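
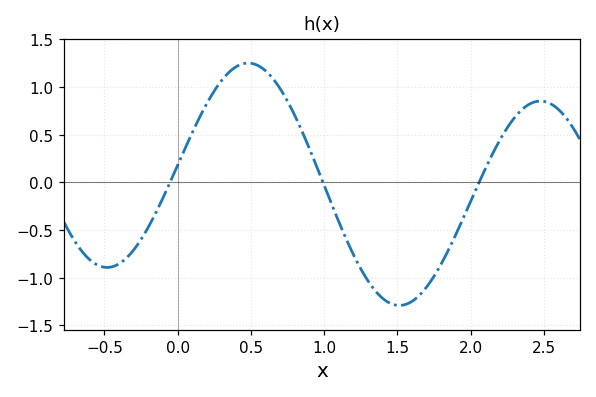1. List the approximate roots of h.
-0.052, 0.992, 2.06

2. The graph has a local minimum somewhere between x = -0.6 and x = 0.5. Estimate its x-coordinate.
-0.481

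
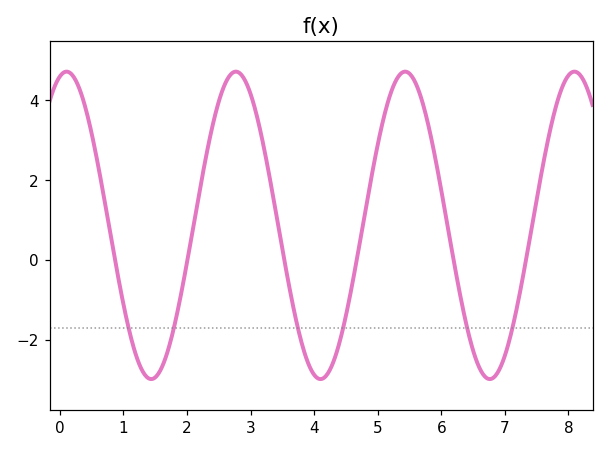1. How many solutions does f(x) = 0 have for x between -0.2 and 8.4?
6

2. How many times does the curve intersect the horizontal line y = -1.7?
6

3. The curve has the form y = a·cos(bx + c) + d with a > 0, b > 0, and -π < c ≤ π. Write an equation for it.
y = 3.85cos(2.36x - 0.252) + 0.86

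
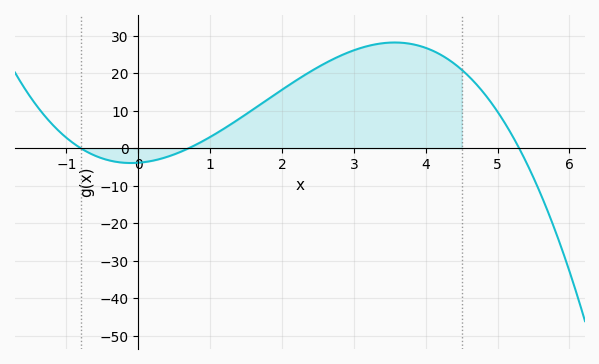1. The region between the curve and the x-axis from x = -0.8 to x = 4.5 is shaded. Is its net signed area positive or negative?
positive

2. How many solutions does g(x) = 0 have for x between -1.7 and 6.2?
3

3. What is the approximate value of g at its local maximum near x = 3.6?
28.2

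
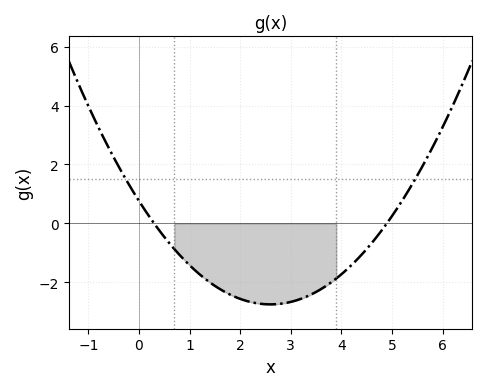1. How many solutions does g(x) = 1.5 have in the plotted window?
2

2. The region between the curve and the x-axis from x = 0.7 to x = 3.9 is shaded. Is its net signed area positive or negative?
negative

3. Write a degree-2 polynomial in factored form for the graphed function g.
y = 0.52(x - 0.3)(x - 4.9)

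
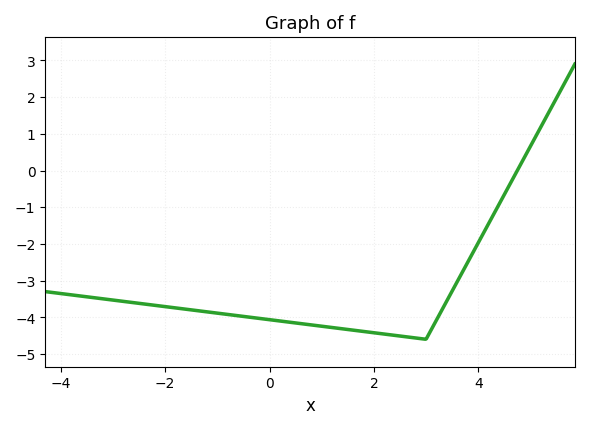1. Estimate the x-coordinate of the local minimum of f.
3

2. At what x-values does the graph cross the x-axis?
4.75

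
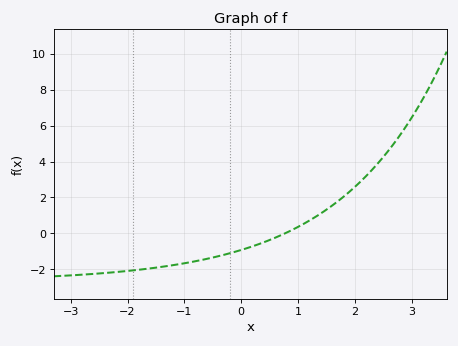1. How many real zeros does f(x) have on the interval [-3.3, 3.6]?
1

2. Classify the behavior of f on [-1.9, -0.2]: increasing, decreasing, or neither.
increasing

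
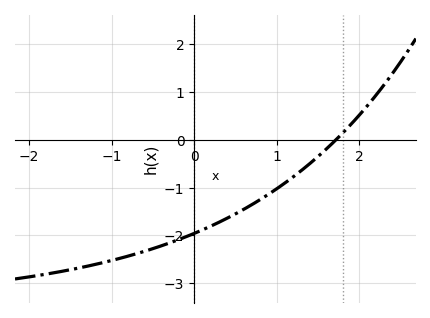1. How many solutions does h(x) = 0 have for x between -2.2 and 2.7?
1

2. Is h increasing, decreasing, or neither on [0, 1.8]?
increasing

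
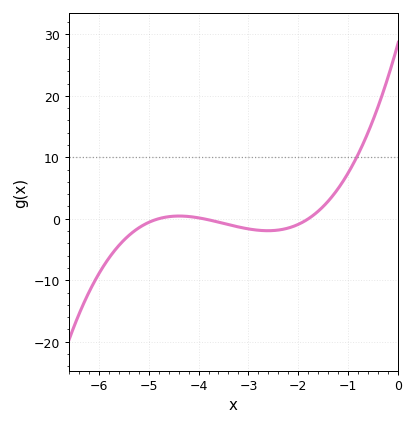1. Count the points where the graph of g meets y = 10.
1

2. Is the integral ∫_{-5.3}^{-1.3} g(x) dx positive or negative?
negative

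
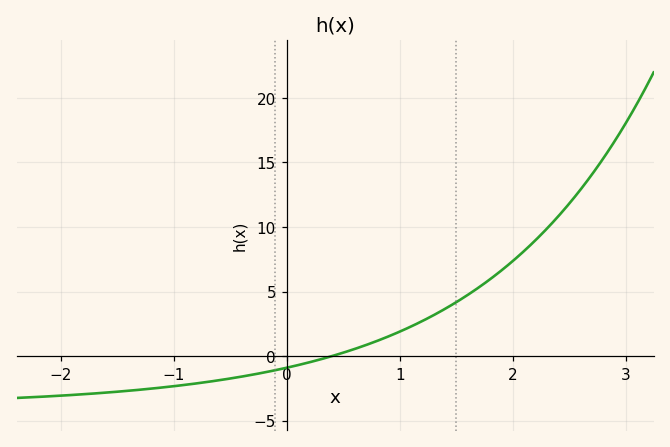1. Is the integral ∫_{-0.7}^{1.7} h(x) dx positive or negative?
positive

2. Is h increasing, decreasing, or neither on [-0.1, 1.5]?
increasing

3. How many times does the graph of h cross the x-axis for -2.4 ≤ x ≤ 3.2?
1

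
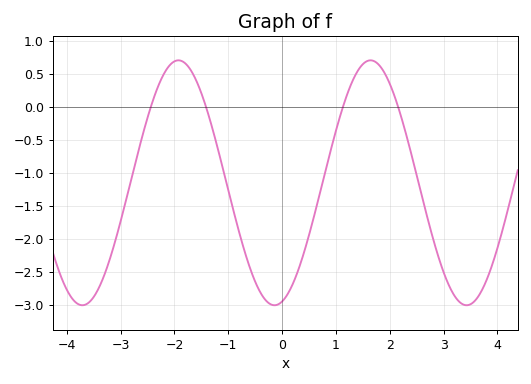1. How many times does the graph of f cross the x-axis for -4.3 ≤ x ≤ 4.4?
4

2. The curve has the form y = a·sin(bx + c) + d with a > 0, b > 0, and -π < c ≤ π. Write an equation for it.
y = 1.86sin(1.8x - 1.3) - 1.15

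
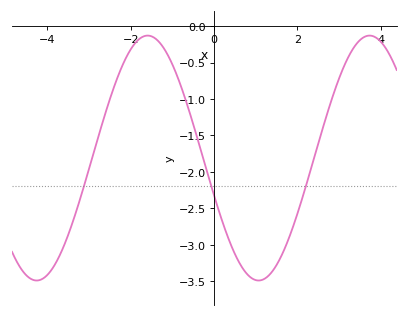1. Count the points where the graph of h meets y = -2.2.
3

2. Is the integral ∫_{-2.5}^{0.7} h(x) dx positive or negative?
negative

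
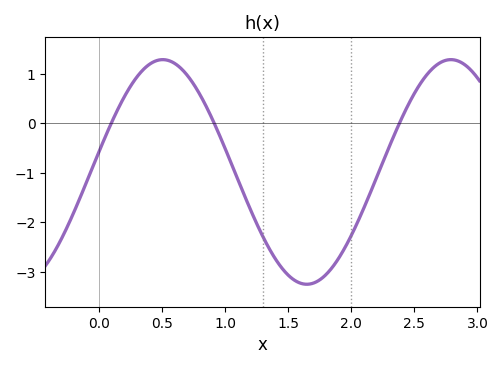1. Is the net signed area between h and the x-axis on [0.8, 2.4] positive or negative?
negative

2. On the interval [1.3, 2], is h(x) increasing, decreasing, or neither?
neither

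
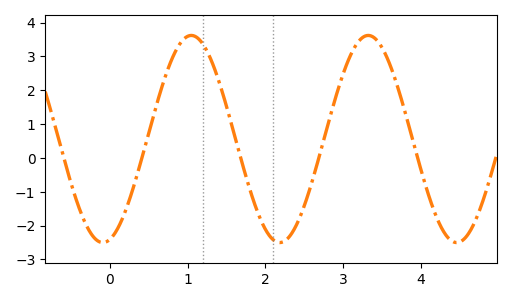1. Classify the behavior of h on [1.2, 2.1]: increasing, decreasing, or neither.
decreasing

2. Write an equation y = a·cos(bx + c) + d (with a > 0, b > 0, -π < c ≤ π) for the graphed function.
y = 3.06cos(2.8x - 2.9) + 0.56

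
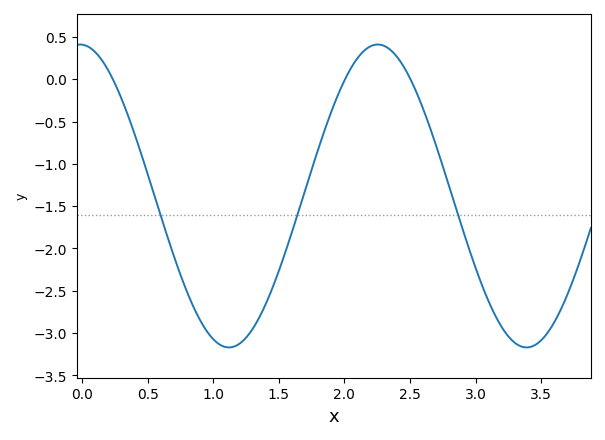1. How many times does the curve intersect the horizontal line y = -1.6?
3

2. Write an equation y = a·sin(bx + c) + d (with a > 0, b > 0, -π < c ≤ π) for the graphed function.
y = 1.79sin(2.8x + 1.6) - 1.38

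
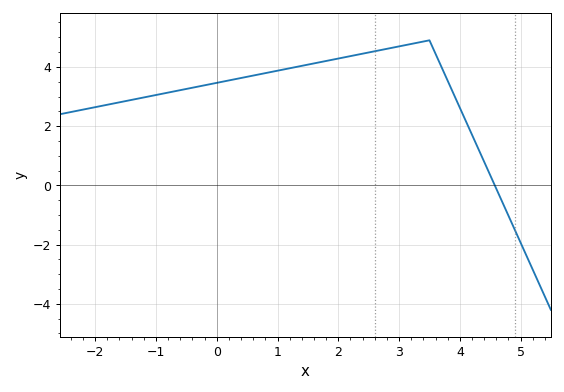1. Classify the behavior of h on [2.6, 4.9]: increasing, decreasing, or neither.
neither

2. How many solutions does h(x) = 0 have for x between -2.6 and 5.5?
1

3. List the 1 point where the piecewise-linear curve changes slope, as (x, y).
(3.5, 4.9)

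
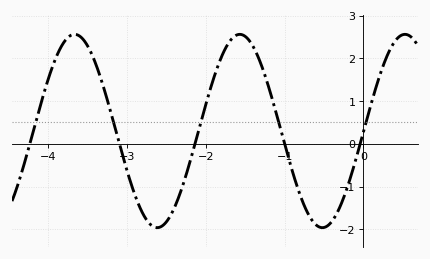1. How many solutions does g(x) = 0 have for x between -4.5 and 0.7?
5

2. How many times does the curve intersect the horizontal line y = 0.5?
5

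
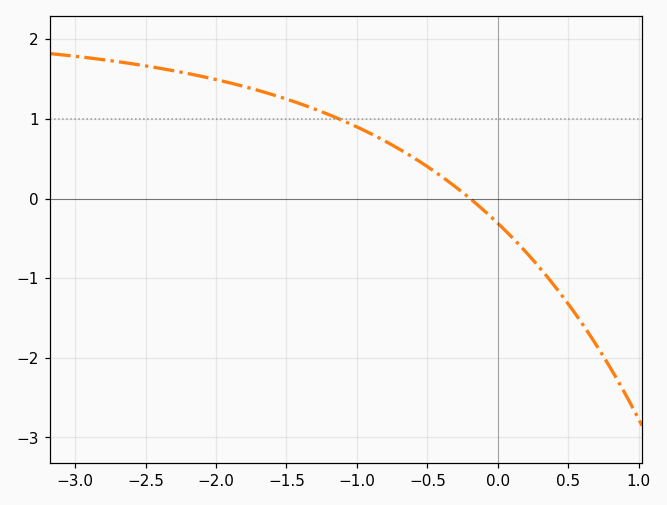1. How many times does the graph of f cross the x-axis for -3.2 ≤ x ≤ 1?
1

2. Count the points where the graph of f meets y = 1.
1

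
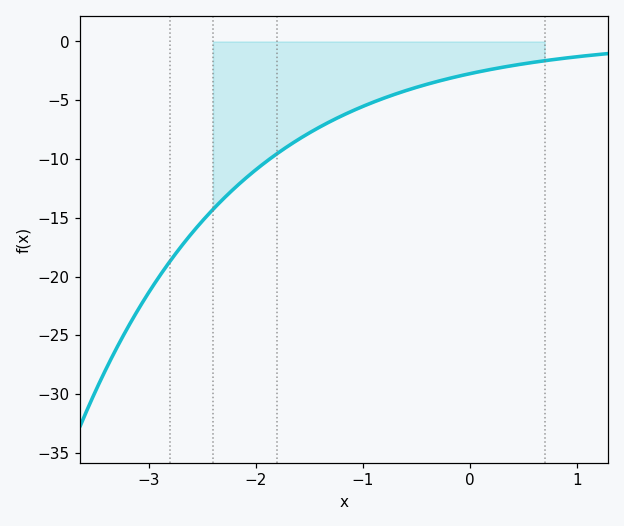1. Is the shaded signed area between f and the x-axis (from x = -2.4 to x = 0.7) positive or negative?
negative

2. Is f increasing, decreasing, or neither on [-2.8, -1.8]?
increasing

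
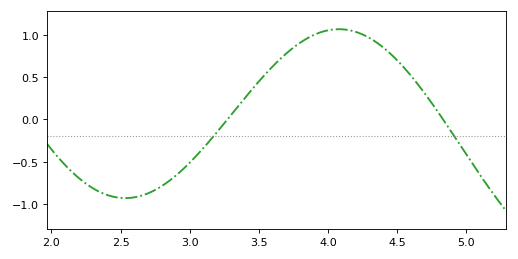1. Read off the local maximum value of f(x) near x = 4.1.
1.05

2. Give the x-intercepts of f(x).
3.25, 4.85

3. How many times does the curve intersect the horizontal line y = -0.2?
2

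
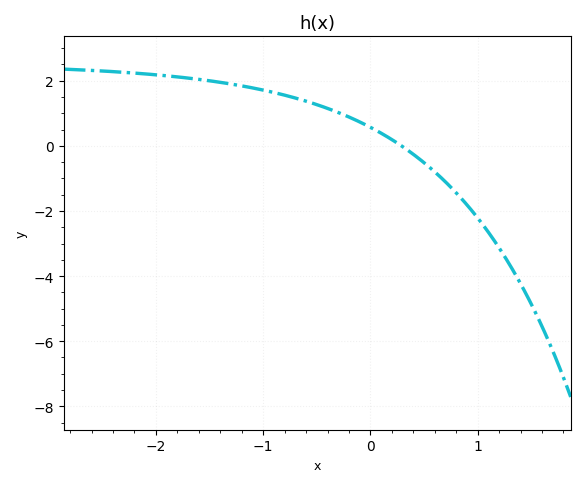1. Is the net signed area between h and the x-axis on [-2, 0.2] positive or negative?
positive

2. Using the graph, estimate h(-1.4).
2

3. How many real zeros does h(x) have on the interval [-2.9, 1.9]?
1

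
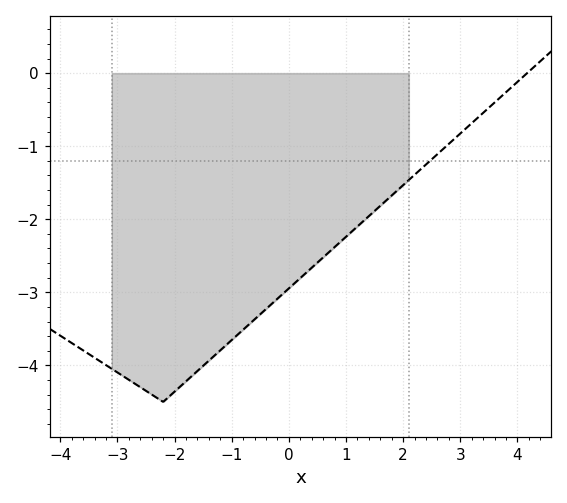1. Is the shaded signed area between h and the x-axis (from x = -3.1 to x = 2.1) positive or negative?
negative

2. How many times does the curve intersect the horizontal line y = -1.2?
1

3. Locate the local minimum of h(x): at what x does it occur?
-2.2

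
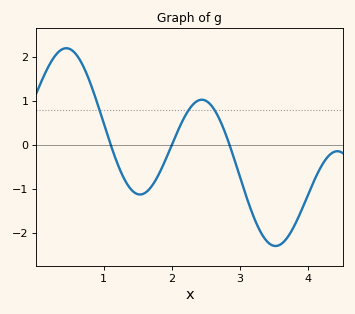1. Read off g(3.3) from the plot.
-2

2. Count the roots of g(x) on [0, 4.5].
3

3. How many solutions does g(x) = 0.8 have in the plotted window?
3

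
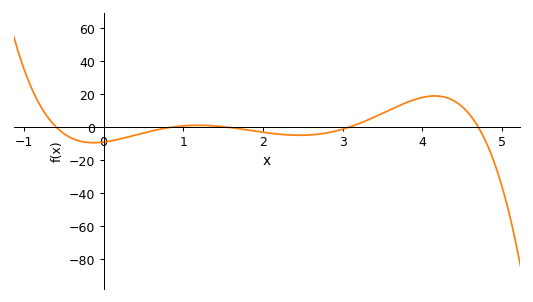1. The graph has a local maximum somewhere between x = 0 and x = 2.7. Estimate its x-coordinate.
1.19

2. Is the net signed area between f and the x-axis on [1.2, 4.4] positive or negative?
positive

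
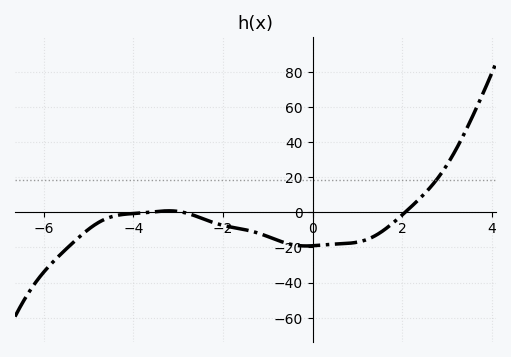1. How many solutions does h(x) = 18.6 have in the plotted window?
1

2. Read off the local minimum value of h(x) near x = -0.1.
-19.1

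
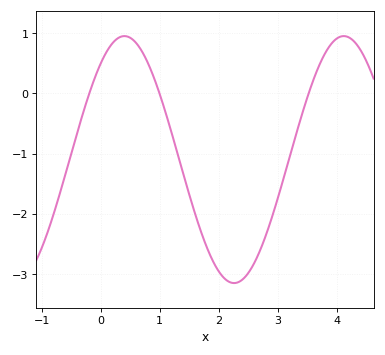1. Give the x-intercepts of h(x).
-0.2, 1, 3.5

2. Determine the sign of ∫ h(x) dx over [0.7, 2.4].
negative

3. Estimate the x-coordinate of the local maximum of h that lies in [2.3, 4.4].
4.1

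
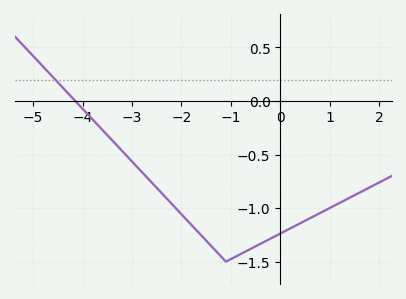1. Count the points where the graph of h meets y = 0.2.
1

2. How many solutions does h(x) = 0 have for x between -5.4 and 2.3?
1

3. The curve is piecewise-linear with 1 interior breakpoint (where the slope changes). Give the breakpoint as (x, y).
(-1.1, -1.5)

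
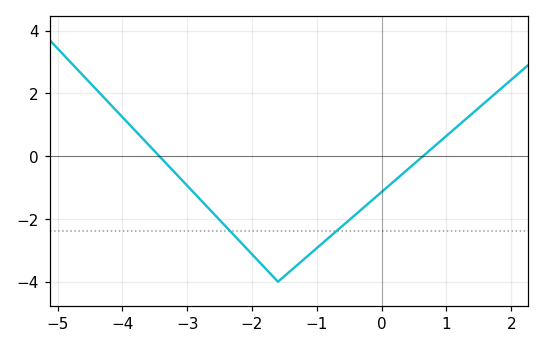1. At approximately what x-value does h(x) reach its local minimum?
-1.6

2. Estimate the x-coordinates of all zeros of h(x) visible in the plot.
-3.43, 0.638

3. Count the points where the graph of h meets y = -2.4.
2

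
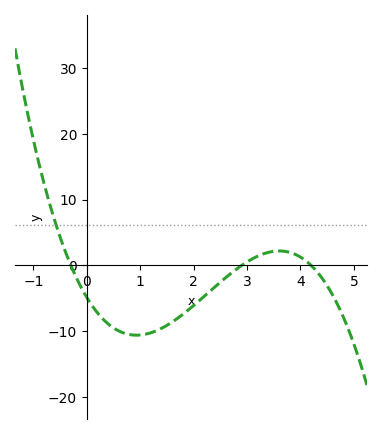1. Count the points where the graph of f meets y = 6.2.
1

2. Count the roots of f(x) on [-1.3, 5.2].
3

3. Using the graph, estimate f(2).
-6.1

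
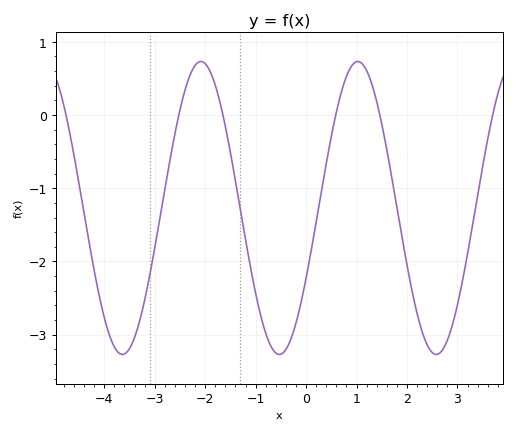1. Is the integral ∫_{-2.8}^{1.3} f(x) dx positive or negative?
negative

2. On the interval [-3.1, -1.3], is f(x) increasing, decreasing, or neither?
neither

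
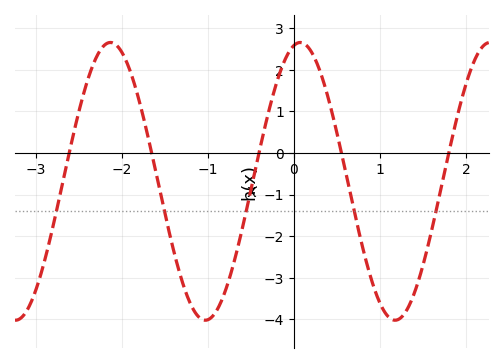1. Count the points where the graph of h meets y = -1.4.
5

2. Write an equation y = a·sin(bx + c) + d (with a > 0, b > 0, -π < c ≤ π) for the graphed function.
y = 3.34sin(2.9x + 1.4) - 0.68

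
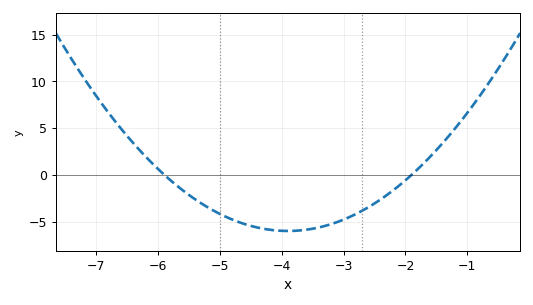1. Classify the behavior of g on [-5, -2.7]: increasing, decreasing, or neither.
neither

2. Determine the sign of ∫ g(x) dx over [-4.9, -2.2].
negative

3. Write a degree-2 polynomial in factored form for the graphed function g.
y = 1.5(x + 5.9)(x + 1.9)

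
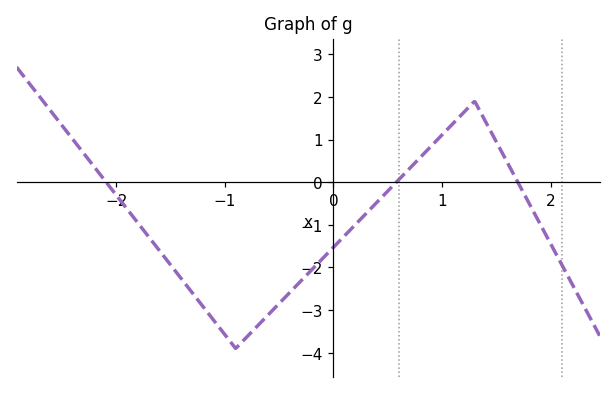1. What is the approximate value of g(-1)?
-3.57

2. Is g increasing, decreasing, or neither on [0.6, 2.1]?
neither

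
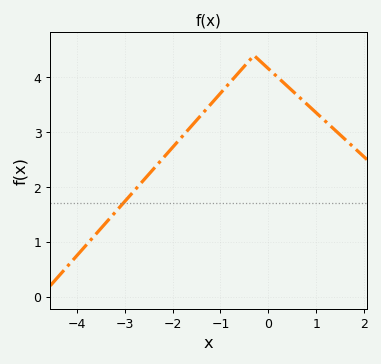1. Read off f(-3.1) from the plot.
1.6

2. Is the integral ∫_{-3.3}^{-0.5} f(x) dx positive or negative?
positive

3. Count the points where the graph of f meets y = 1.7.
1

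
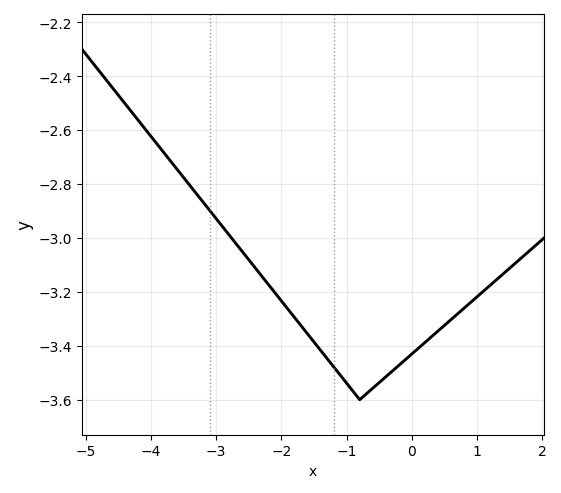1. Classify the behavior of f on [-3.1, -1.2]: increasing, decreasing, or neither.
decreasing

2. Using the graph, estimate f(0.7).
-3.28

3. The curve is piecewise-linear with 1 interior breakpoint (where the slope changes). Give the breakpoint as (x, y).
(-0.8, -3.6)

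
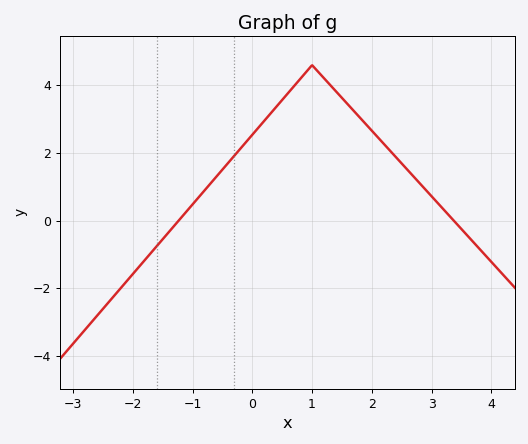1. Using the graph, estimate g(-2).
-1.6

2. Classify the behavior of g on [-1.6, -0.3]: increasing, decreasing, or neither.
increasing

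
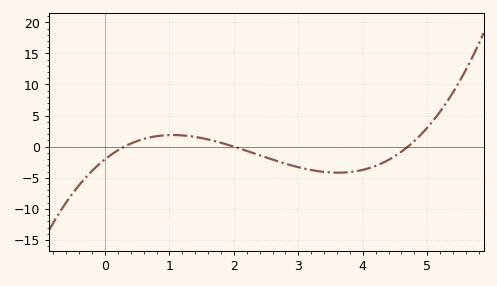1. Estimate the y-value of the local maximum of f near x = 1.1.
2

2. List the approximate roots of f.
0.3, 2, 4.7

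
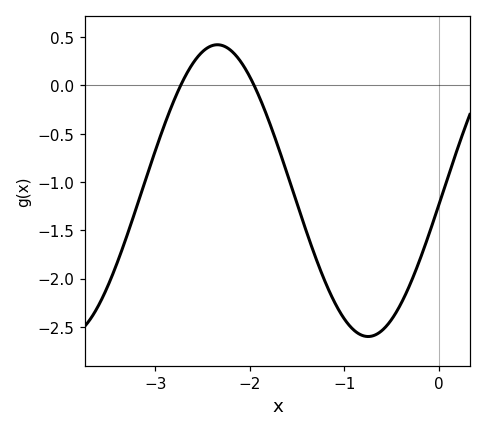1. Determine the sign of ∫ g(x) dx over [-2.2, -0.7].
negative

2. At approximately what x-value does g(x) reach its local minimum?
-0.7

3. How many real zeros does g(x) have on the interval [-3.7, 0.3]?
2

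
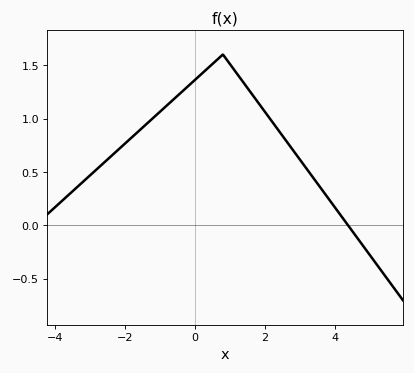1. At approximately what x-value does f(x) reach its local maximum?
0.8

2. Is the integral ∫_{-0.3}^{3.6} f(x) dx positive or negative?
positive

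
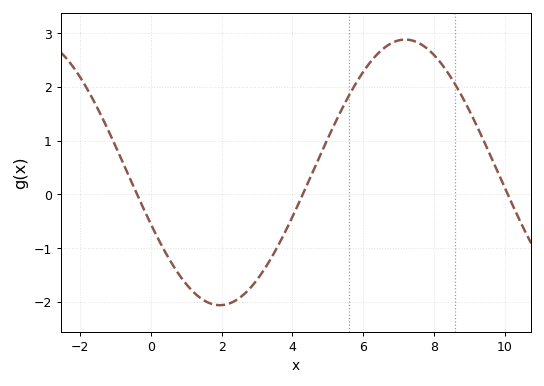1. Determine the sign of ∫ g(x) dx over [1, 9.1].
positive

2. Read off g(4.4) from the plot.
0.2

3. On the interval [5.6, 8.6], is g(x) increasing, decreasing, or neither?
neither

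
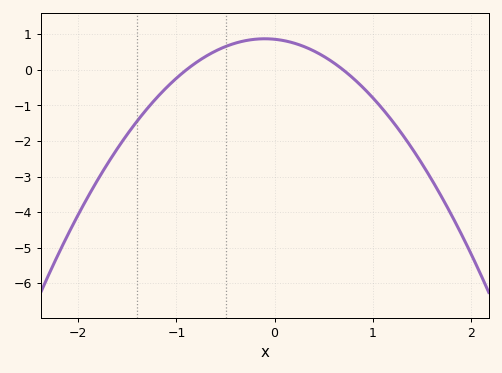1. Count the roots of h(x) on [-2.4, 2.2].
2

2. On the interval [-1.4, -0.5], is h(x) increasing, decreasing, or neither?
increasing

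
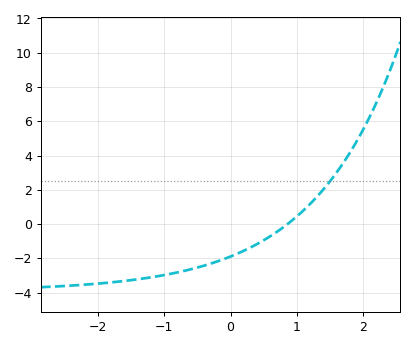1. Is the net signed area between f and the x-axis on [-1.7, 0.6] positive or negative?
negative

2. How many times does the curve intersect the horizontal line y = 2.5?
1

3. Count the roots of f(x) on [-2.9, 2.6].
1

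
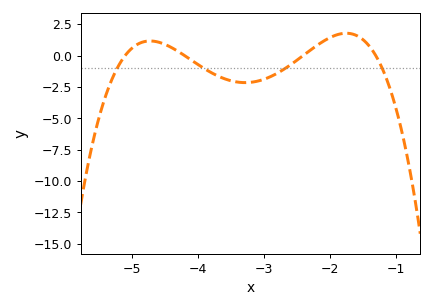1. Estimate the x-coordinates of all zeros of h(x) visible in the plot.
-5.1, -4.2, -2.4, -1.3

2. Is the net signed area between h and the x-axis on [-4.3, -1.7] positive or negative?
negative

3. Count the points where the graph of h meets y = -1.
4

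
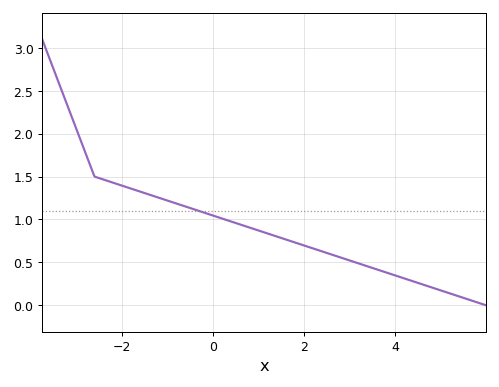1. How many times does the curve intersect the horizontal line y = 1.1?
1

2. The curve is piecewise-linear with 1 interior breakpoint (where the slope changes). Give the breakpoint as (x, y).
(-2.6, 1.5)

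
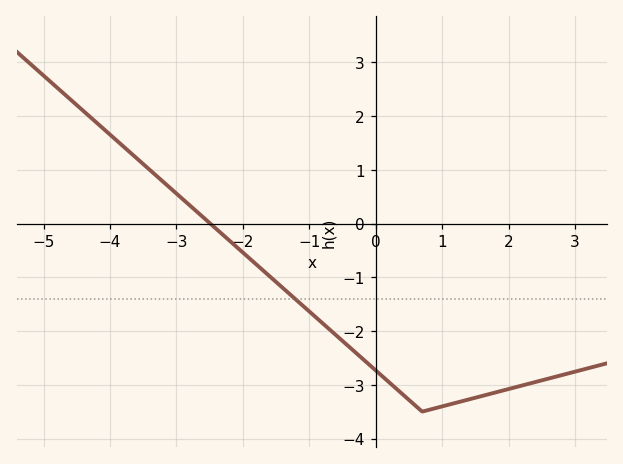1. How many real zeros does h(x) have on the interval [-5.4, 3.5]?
1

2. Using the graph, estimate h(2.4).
-3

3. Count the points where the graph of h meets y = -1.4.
1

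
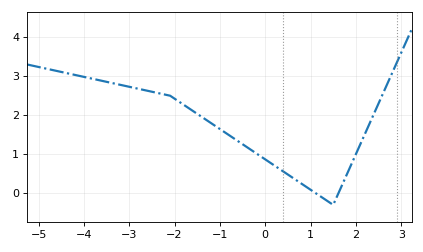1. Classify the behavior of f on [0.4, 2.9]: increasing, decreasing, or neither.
neither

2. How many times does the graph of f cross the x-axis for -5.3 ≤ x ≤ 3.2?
2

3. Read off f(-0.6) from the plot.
1.33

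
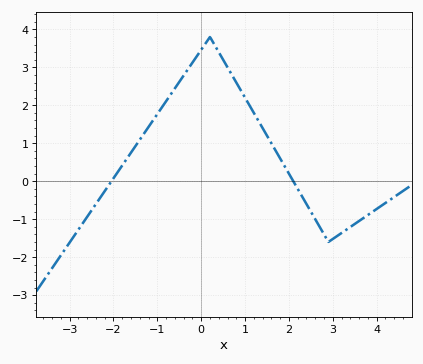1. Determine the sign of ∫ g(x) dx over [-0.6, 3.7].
positive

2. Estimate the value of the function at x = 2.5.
-0.8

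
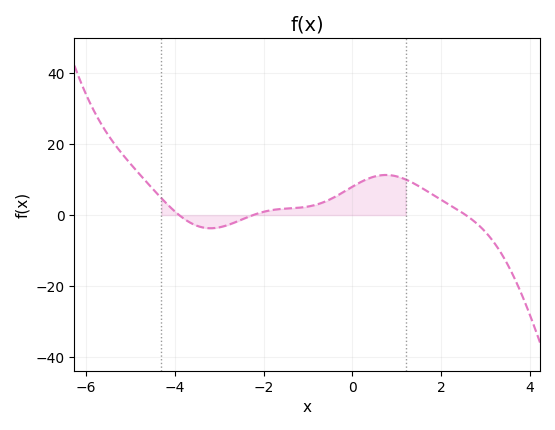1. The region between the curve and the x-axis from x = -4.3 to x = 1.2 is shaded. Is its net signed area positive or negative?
positive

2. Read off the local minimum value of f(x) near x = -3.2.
-4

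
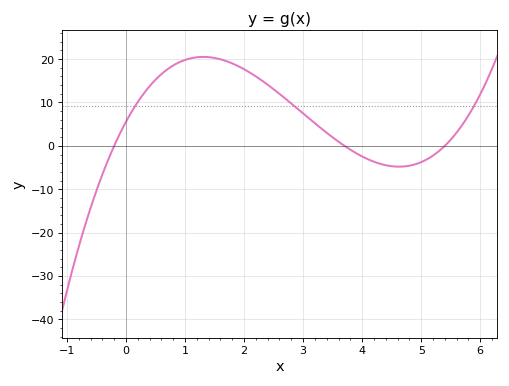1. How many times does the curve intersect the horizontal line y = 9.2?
3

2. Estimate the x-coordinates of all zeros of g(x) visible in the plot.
-0.2, 3.7, 5.4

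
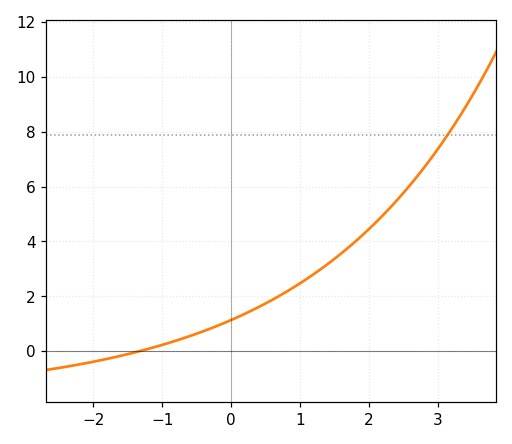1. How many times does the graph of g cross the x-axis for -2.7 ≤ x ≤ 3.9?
1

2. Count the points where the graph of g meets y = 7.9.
1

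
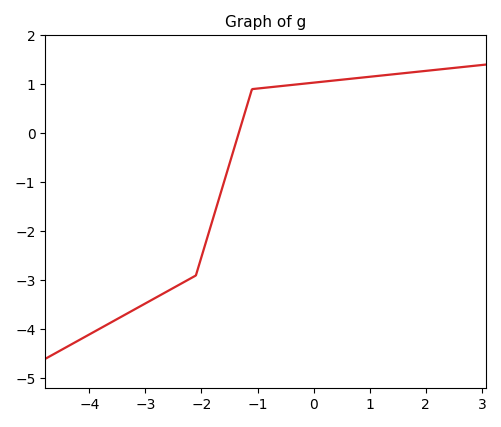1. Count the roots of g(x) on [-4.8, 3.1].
1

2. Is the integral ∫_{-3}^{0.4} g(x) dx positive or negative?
negative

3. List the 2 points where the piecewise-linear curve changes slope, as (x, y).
(-2.1, -2.9); (-1.1, 0.9)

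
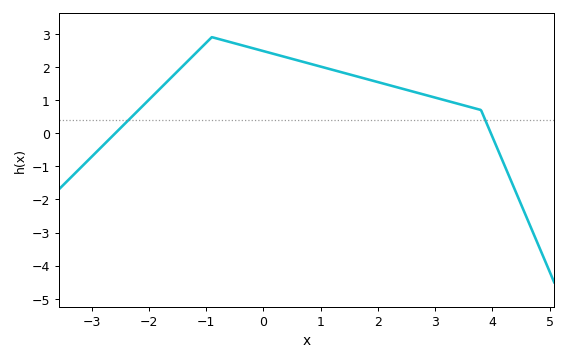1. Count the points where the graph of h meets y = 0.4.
2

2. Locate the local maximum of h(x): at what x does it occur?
-0.9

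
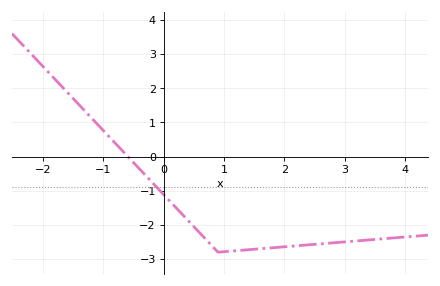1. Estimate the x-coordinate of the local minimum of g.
0.903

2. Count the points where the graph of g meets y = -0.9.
1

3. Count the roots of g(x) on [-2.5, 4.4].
1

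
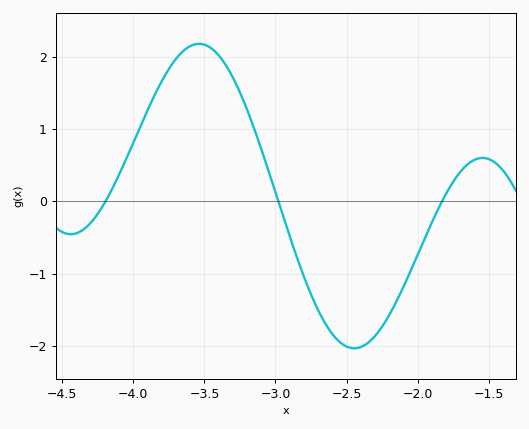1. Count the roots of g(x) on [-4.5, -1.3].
3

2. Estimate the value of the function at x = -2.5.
-2.01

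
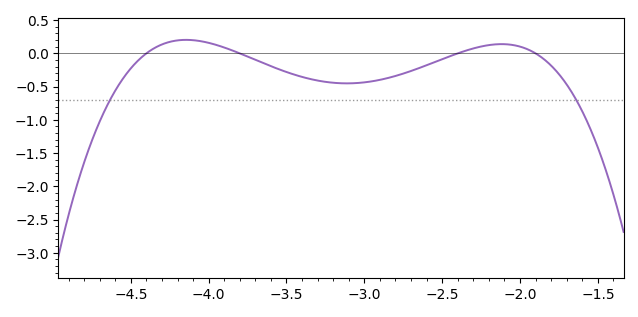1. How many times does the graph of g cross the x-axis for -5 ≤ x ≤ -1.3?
4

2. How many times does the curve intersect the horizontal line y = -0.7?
2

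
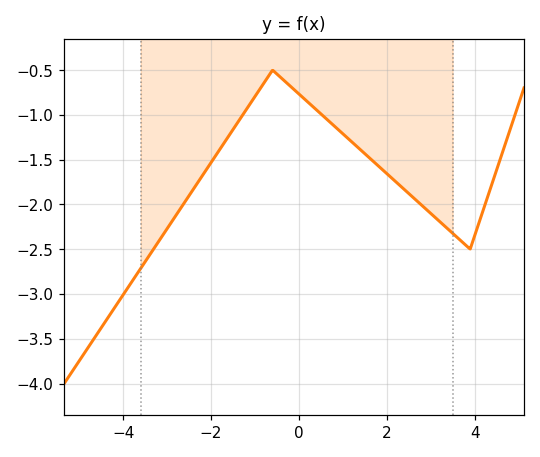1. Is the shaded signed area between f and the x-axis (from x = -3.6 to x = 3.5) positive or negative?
negative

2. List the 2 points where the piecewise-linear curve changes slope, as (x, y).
(-0.6, -0.5); (3.9, -2.5)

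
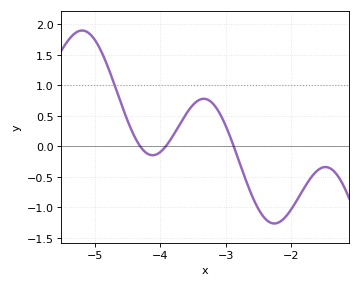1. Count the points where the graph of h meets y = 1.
1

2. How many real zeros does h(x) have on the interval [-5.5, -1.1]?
3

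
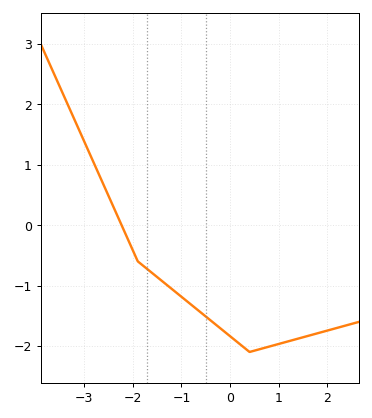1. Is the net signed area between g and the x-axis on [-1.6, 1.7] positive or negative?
negative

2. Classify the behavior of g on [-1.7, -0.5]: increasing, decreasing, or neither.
decreasing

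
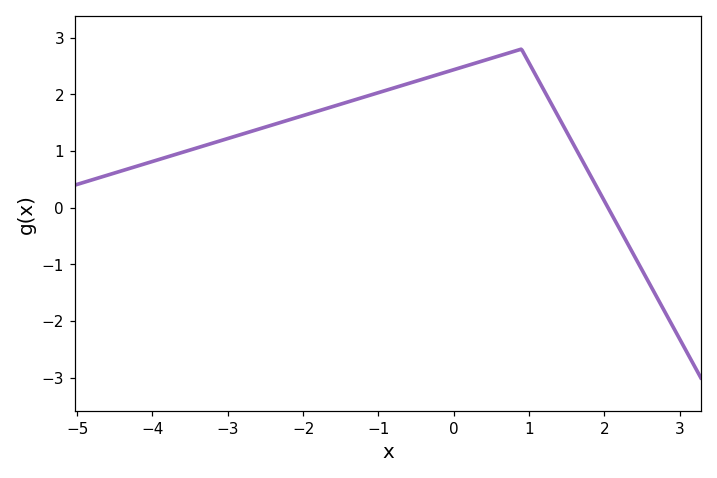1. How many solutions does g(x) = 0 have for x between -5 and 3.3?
1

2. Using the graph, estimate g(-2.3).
1.51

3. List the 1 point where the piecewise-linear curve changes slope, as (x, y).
(0.9, 2.8)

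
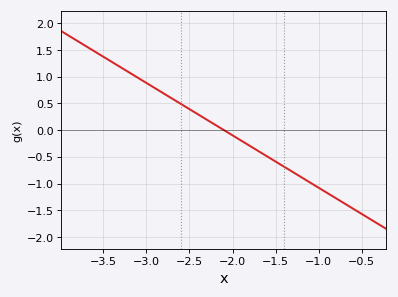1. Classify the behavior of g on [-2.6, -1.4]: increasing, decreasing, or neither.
decreasing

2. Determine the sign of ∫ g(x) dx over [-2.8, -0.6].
negative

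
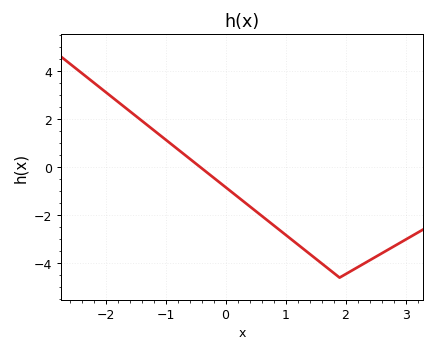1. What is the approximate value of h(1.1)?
-3.02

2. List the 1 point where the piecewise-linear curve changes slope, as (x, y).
(1.9, -4.6)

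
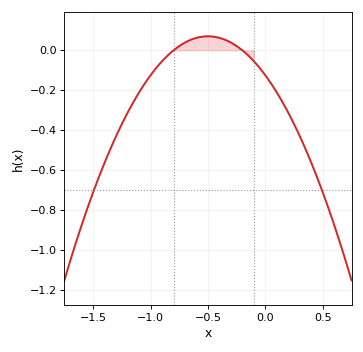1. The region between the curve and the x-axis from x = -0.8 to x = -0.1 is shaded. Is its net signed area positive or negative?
positive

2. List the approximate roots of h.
-0.8, -0.2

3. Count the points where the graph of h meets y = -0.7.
2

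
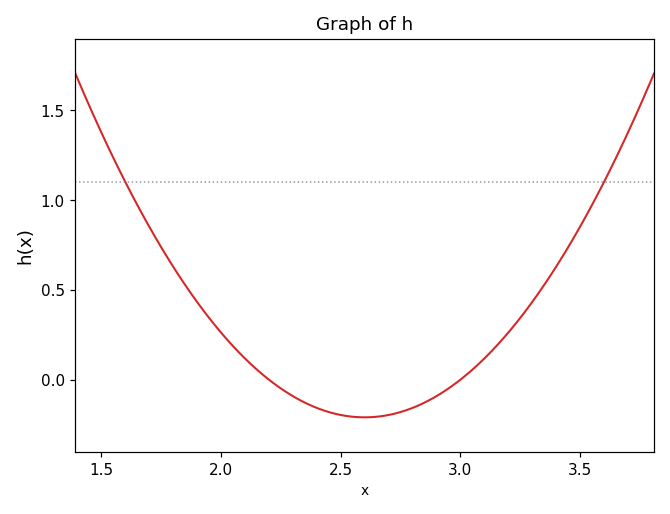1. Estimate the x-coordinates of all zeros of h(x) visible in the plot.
2.2, 3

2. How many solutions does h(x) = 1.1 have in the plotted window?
2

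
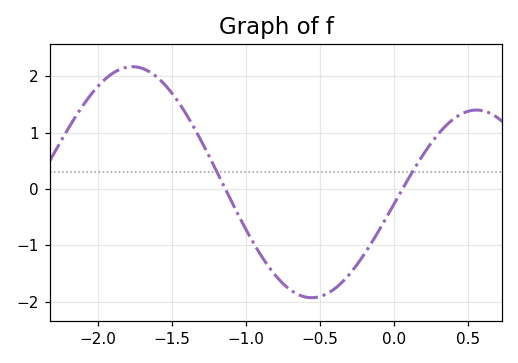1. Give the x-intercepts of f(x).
-1.14, 0.057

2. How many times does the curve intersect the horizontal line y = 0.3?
2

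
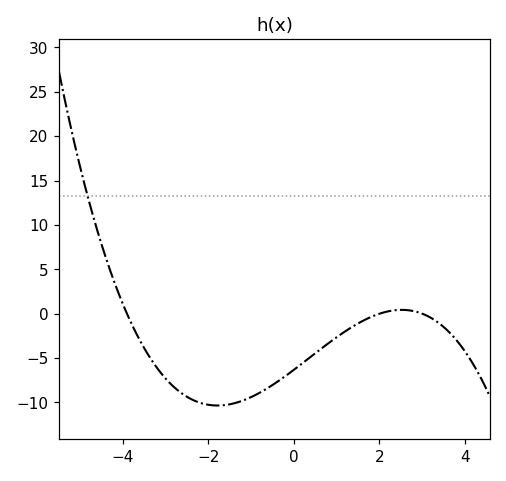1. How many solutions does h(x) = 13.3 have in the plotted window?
1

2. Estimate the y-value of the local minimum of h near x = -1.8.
-10.3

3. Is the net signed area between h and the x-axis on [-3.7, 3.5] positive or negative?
negative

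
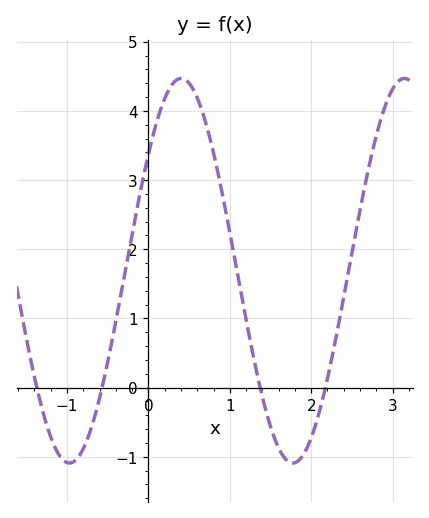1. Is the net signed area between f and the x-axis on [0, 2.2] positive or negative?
positive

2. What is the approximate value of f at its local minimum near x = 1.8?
-1.09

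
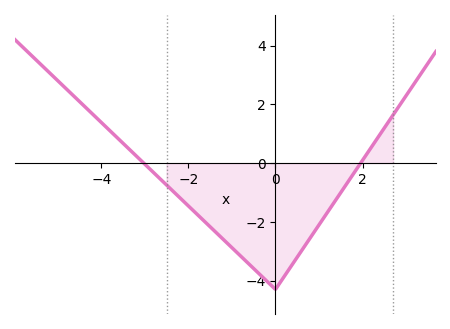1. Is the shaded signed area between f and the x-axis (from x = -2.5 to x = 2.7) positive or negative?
negative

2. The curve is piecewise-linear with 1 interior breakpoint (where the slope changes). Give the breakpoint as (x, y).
(0, -4.3)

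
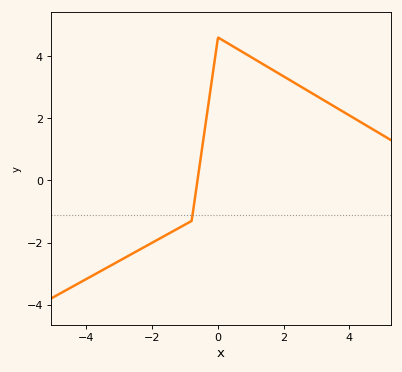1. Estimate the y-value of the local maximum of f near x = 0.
4.6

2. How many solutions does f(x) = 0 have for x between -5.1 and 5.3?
1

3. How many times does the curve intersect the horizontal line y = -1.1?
1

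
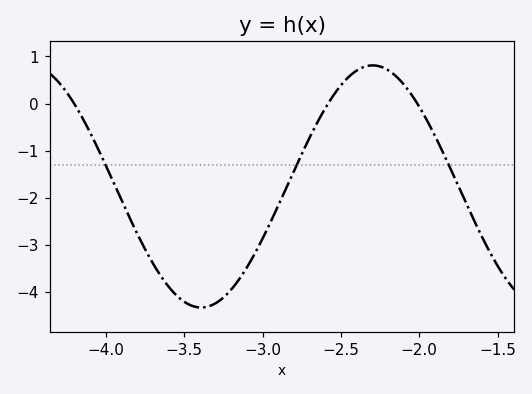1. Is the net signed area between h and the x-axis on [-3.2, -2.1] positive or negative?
negative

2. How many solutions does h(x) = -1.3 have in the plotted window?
3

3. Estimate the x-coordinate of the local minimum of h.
-3.4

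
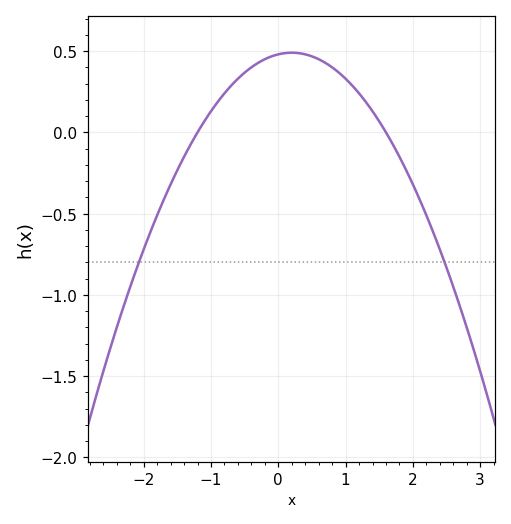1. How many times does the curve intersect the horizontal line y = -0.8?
2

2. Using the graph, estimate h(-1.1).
0.068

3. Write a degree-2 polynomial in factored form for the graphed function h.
y = -0.25(x + 1.2)(x - 1.6)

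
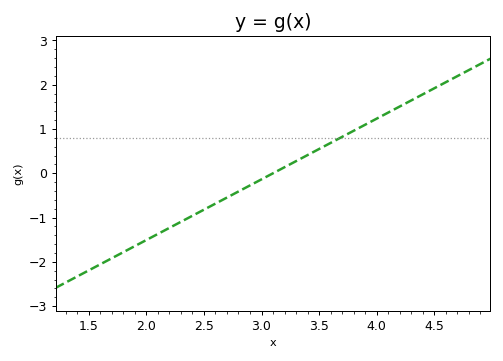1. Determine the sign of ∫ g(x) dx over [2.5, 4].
positive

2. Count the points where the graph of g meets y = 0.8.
1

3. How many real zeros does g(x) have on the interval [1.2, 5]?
1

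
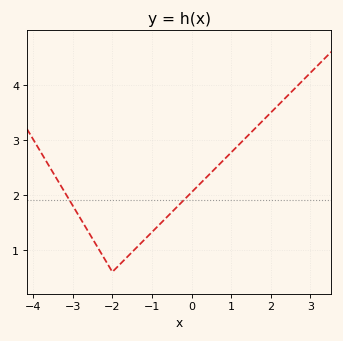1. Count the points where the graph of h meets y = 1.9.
2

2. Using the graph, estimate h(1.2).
2.92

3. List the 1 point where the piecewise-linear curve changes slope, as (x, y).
(-2, 0.6)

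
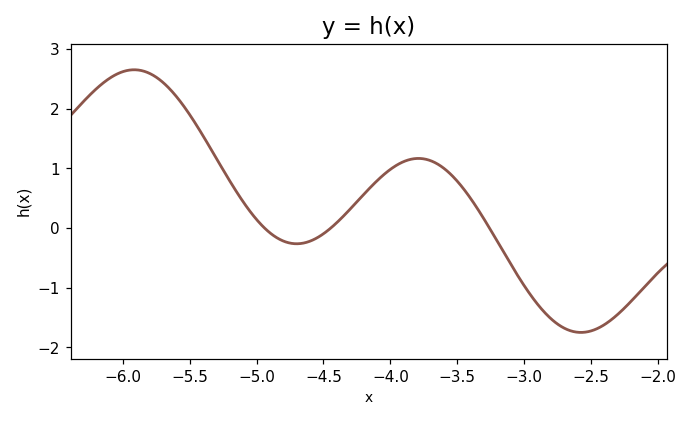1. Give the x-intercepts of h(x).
-4.9, -4.4, -3.3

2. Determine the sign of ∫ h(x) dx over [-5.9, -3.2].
positive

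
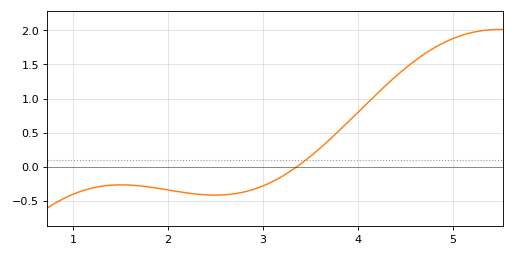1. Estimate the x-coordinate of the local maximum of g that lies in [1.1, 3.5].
1.5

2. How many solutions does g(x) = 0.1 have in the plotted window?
1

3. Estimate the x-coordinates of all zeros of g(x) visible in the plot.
3.36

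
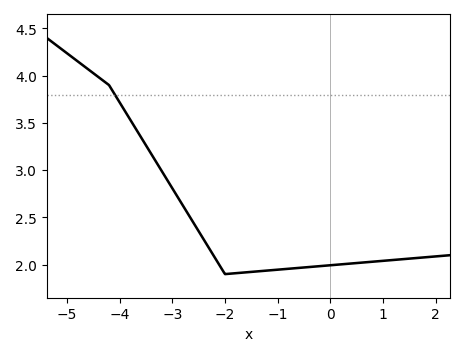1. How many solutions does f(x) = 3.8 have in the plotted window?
1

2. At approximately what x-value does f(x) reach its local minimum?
-2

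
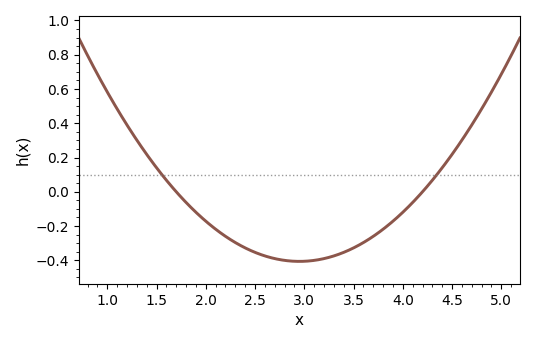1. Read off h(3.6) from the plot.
-0.296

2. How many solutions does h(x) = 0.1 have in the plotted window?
2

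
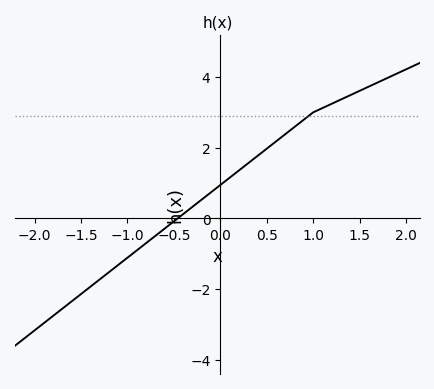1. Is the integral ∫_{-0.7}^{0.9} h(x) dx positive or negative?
positive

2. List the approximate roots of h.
-0.459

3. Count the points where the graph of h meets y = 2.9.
1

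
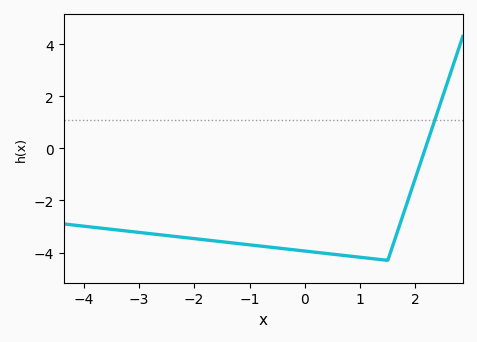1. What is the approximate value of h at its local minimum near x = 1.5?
-4.3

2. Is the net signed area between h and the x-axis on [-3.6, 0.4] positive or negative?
negative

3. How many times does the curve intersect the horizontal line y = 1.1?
1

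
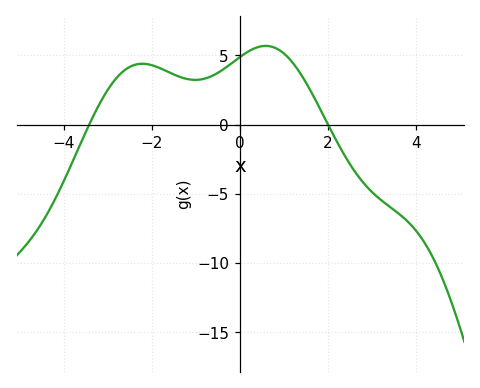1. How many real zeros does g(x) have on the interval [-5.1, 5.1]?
2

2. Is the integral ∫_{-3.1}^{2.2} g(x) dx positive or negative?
positive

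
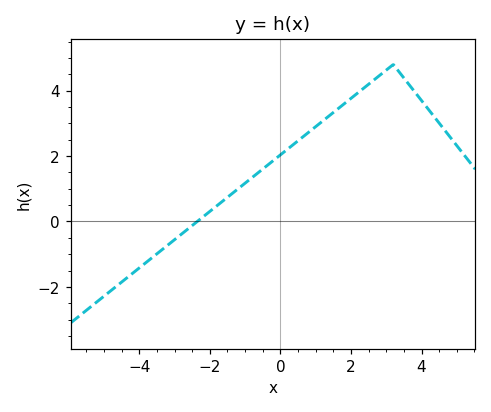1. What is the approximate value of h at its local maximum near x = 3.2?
4.8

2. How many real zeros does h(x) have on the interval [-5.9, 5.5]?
1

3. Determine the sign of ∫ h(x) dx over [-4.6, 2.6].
positive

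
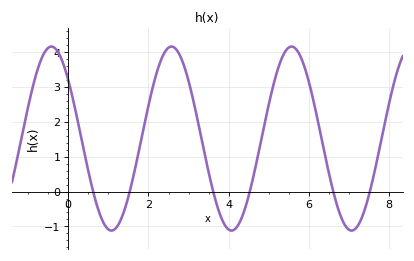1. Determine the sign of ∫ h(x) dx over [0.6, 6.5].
positive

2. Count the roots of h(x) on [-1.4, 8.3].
6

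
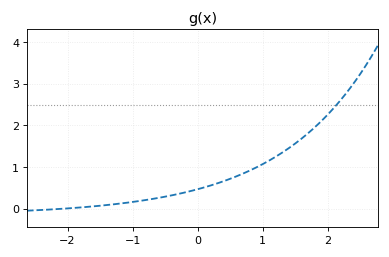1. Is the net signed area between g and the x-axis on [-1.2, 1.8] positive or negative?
positive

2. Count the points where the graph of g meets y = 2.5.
1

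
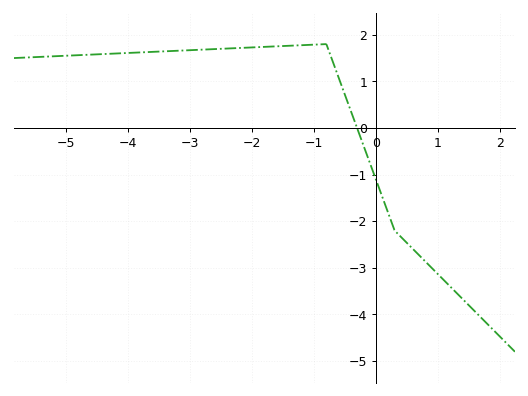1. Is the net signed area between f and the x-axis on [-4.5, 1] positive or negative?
positive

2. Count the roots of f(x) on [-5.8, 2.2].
1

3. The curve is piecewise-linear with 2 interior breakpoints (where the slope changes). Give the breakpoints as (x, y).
(-0.8, 1.8); (0.3, -2.2)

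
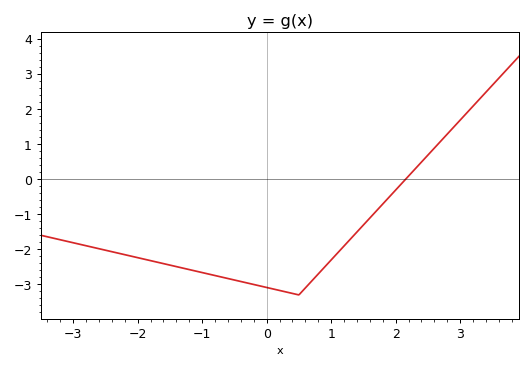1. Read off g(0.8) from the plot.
-2.7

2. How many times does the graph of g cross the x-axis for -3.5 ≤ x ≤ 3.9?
1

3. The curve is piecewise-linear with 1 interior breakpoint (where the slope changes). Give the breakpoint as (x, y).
(0.5, -3.3)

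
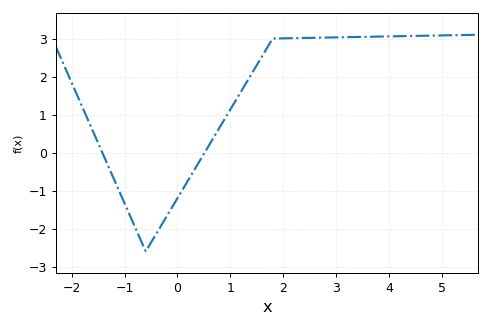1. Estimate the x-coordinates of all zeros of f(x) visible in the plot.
-1.4, 0.6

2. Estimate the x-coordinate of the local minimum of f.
-0.6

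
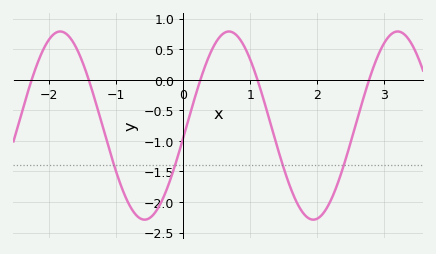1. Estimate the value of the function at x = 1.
0.335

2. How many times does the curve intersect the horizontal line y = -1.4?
4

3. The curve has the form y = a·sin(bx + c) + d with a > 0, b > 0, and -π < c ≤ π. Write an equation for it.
y = 1.54sin(2.5x - 0.14) - 0.75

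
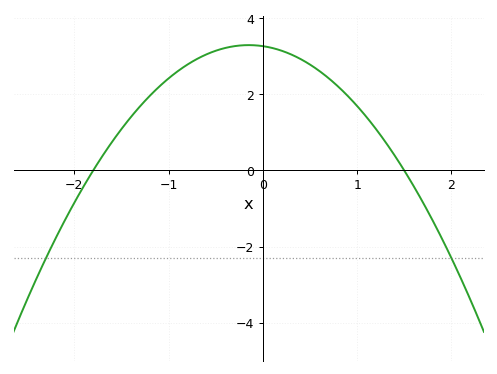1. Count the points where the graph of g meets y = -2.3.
2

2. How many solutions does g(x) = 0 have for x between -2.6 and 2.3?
2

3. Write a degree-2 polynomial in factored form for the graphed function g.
y = -1.21(x + 1.8)(x - 1.5)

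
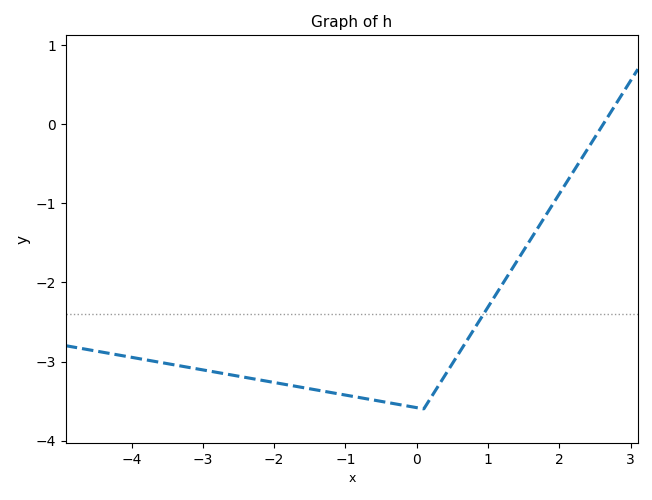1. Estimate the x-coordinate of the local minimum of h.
0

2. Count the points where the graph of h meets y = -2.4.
1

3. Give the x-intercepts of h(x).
2.6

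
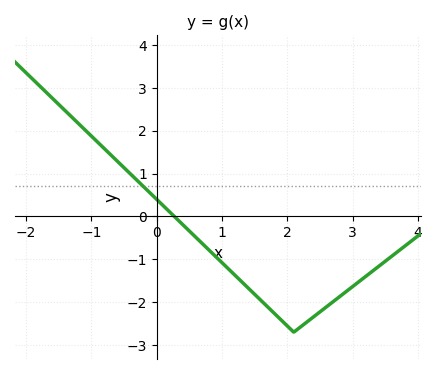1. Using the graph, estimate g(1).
-1.08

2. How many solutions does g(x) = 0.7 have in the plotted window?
1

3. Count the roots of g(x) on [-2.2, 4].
1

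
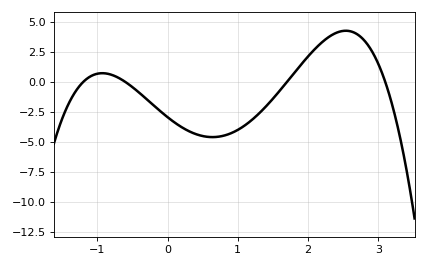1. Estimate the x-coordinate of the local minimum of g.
0.6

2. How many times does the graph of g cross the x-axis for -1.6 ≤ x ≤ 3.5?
4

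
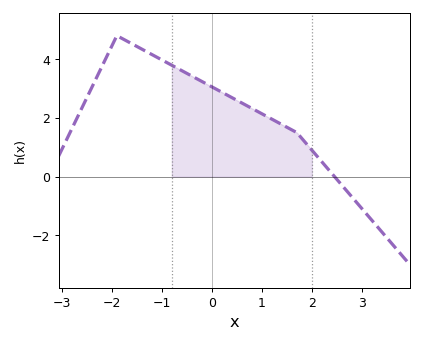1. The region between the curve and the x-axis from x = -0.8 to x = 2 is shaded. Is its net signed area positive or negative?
positive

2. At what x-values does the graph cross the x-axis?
2.5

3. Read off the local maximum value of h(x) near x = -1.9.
4.8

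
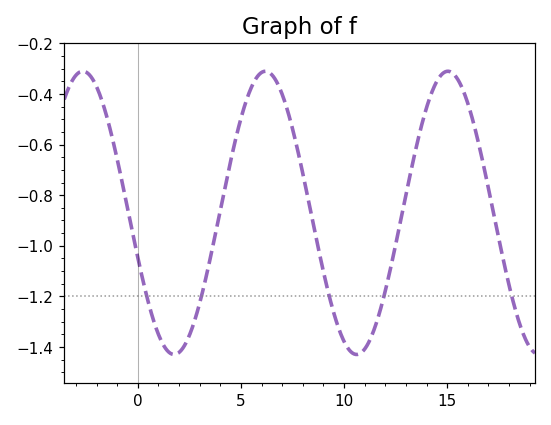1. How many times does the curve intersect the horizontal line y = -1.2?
5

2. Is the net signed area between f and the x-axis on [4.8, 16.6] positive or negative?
negative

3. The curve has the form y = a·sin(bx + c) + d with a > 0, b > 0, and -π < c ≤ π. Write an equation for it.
y = 0.56sin(0.71x - 2.8) - 0.87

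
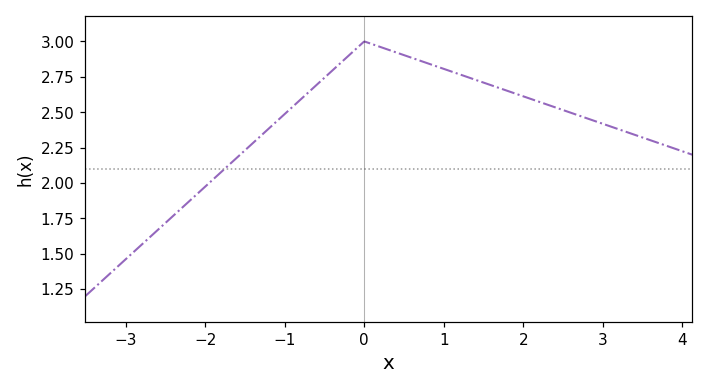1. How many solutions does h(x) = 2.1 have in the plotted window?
1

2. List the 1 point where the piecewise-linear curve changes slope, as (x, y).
(0, 3)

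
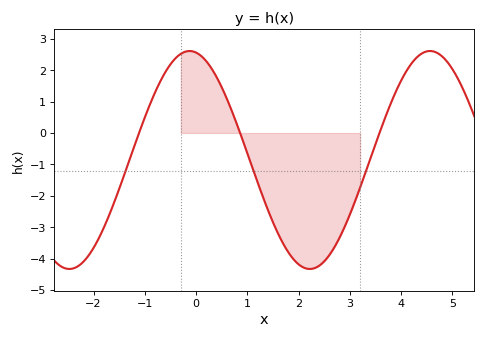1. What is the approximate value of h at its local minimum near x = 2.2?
-4.33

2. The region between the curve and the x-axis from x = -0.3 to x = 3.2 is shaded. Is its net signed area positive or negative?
negative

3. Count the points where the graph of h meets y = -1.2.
3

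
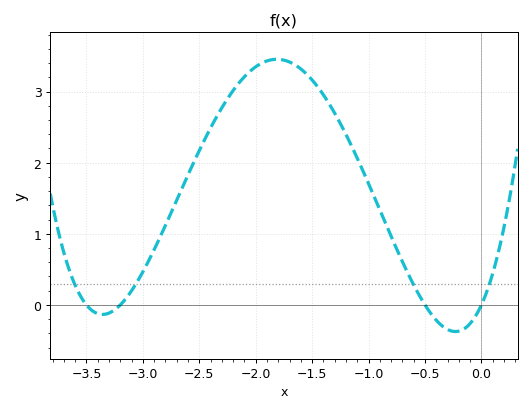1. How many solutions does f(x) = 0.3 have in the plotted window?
4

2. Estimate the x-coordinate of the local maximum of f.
-1.8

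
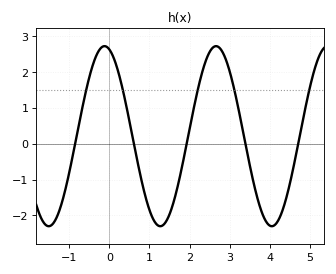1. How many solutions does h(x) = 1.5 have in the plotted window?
5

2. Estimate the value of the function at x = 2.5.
2.6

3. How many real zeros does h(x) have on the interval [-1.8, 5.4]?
5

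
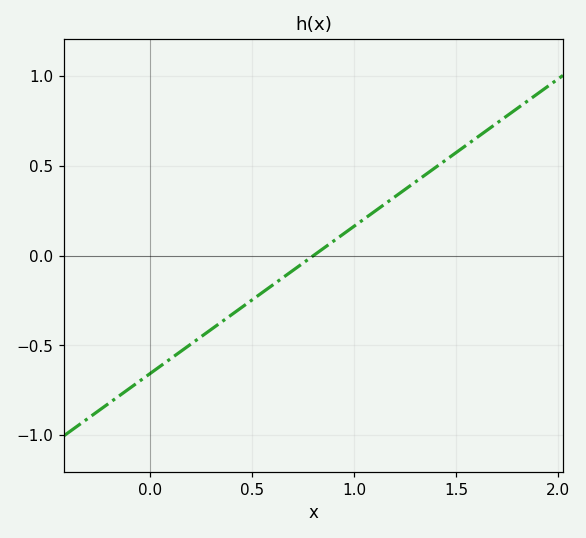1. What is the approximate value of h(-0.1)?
-0.75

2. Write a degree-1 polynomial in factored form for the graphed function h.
y = 0.82(x - 0.8)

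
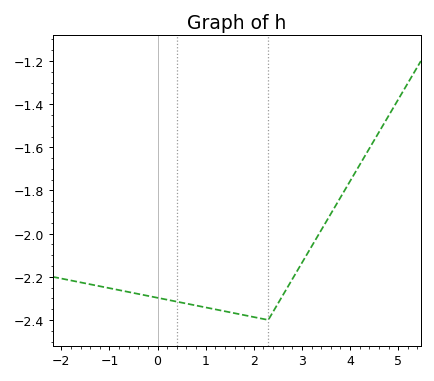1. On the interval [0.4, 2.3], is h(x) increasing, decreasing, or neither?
decreasing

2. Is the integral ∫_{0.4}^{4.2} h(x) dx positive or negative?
negative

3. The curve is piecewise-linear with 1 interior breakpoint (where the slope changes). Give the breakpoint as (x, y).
(2.3, -2.4)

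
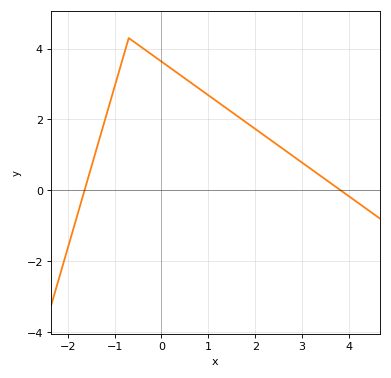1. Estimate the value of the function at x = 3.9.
0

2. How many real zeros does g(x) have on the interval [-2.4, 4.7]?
2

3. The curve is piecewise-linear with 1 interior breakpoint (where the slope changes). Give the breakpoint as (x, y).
(-0.7, 4.3)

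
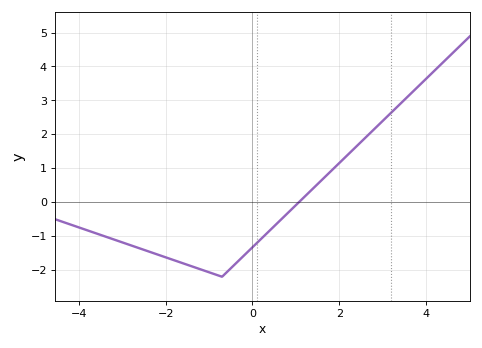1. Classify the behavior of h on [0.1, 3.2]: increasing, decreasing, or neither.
increasing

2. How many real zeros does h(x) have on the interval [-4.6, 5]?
1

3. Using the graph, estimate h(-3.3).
-1.05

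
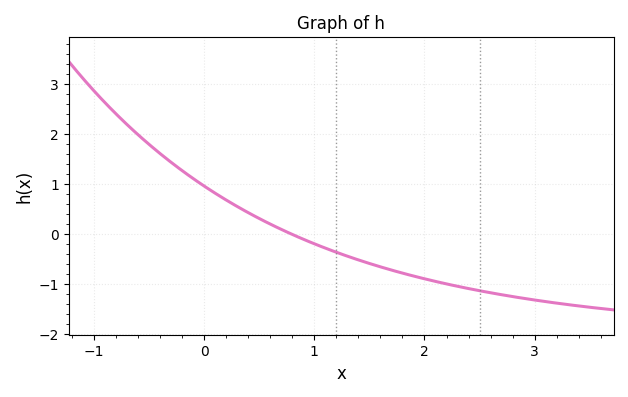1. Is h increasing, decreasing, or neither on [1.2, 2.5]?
decreasing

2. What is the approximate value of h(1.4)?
-0.5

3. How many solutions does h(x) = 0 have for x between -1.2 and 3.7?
1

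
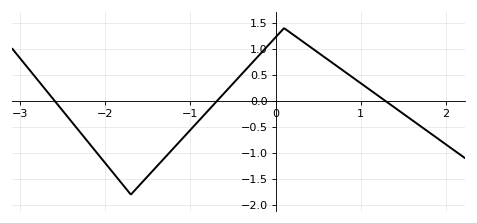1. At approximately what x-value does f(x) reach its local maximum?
0.1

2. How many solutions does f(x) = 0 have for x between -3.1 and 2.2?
3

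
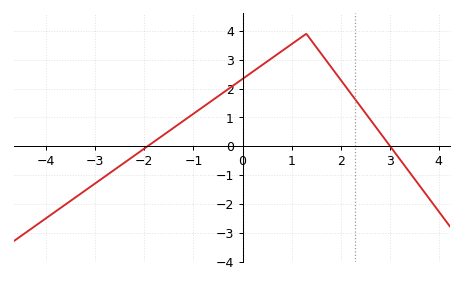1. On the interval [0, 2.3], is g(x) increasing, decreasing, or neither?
neither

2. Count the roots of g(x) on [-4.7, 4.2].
2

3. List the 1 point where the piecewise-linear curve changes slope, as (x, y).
(1.3, 3.9)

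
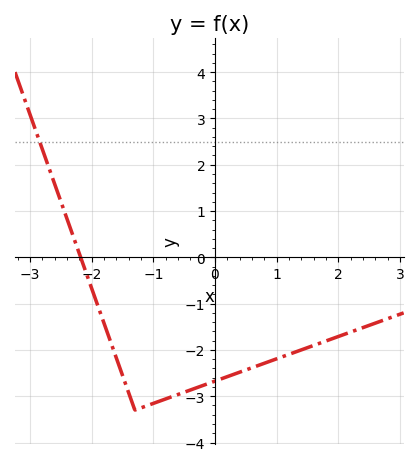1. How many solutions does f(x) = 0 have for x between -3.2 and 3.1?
1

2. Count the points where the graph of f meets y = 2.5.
1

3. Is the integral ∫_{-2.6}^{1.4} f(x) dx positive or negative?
negative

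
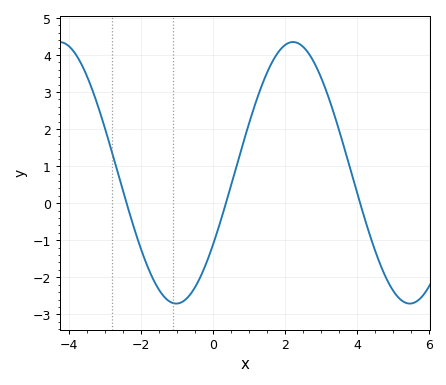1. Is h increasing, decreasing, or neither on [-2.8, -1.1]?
decreasing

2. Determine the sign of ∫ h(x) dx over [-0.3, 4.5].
positive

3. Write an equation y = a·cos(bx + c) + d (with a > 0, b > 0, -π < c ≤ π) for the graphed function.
y = 3.53cos(0.97x - 2.15) + 0.82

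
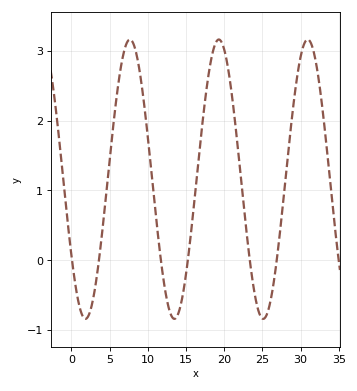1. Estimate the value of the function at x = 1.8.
-0.8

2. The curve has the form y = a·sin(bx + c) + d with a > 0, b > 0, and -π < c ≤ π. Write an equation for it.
y = 2sin(0.54x - 2.6) + 1.16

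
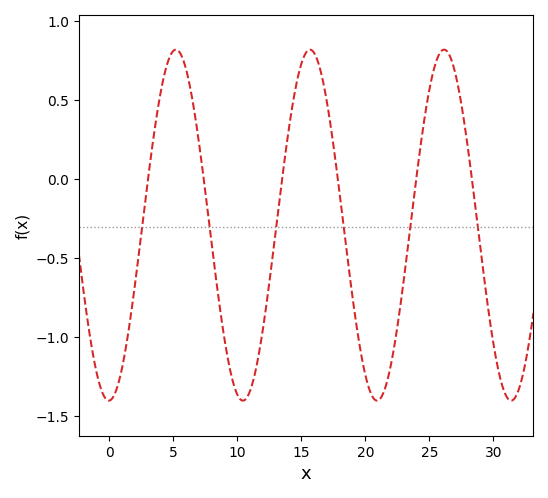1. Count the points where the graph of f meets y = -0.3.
6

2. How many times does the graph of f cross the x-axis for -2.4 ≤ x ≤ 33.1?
6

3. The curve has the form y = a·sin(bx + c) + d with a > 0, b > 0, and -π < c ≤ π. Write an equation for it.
y = 1.11sin(0.6x - 1.55) - 0.29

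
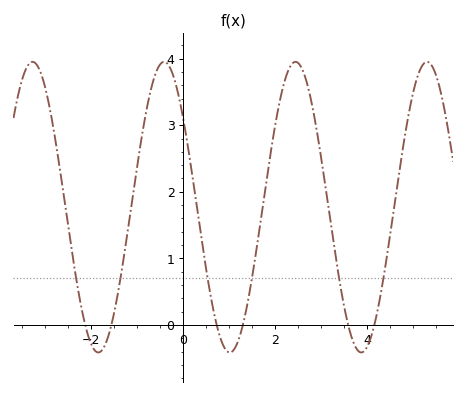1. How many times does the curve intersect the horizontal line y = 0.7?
6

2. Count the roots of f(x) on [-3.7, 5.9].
6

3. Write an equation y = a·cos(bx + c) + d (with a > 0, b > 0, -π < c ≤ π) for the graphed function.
y = 2.18cos(2.2x + 0.92) + 1.77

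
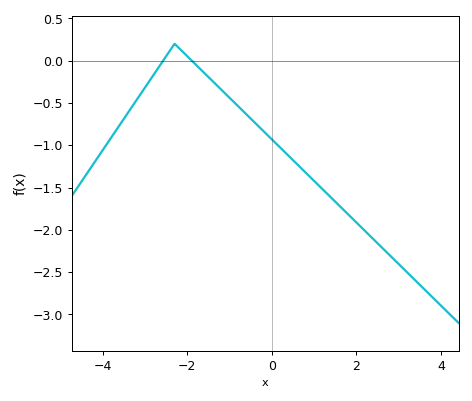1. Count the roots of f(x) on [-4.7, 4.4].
2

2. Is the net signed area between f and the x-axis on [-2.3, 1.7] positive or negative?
negative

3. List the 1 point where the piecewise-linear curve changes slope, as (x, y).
(-2.3, 0.2)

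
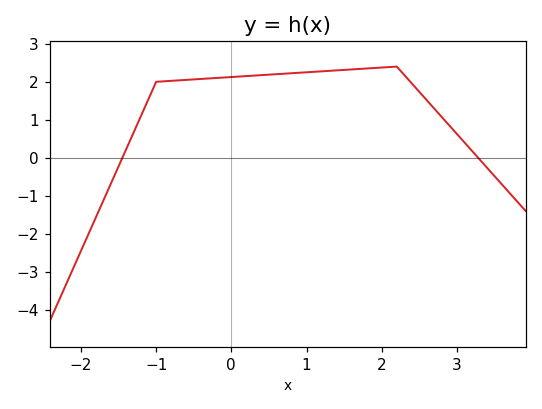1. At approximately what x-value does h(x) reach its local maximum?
2.2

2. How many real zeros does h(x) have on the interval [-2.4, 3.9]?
2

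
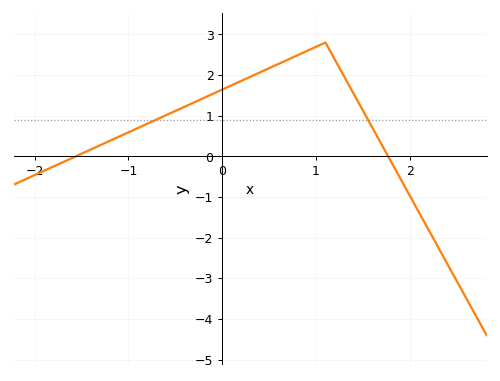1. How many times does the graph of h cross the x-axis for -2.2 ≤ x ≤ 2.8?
2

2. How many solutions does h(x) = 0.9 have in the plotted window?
2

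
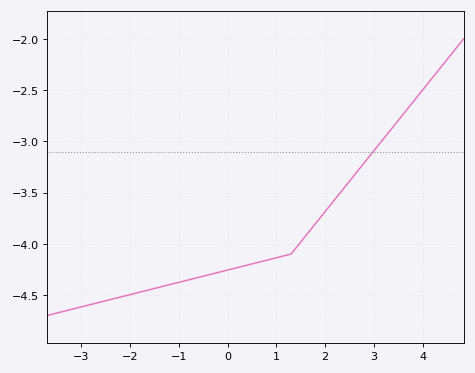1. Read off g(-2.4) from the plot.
-4.55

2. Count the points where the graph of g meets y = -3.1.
1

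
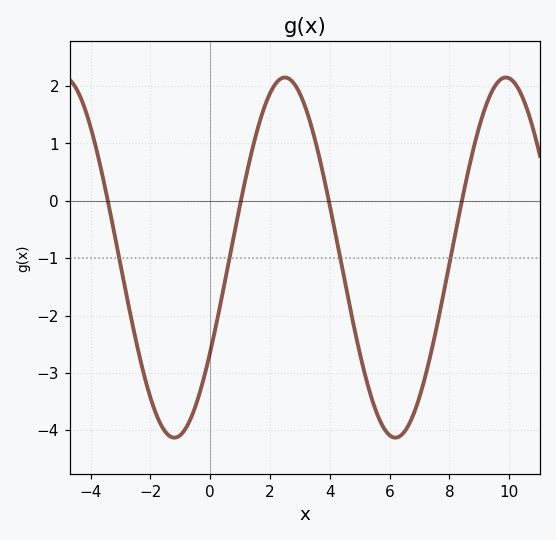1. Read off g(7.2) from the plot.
-3.05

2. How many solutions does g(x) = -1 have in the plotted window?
4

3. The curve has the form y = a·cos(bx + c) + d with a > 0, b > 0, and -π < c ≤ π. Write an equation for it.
y = 3.14cos(0.85x - 2.12) - 0.99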